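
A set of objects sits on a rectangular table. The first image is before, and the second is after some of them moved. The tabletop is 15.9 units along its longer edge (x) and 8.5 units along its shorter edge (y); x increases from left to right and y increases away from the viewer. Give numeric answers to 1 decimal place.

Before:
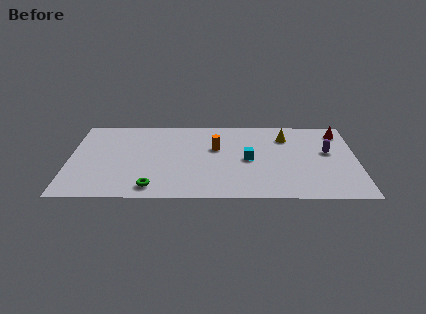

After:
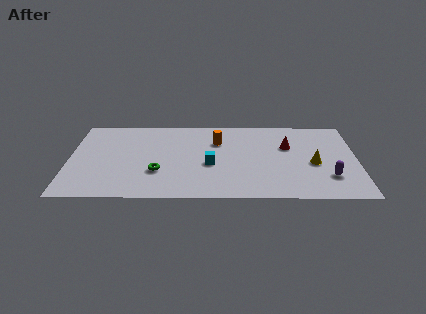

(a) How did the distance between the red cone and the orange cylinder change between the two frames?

-3.2

Before: roughly 7.1 units apart; after: 3.9. That's 3.2 units closer together.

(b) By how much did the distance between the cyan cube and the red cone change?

-1.2

Before: roughly 5.9 units apart; after: 4.7. That's 1.2 units closer together.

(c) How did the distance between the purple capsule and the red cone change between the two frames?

+1.7

The distance was about 2.2 in the first image and 3.9 in the second, so they moved 1.7 units further apart.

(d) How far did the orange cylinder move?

0.7

The orange cylinder was near (8.1, 5.3) before and (8.2, 6.0) after, so it travelled √(0.1² + 0.7²) ≈ 0.7 units.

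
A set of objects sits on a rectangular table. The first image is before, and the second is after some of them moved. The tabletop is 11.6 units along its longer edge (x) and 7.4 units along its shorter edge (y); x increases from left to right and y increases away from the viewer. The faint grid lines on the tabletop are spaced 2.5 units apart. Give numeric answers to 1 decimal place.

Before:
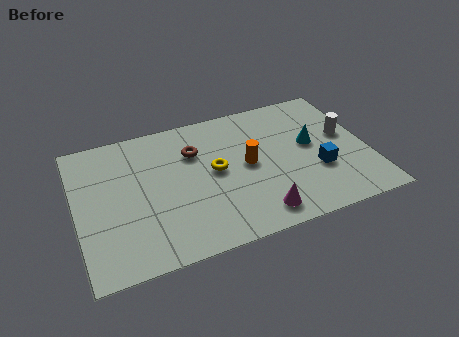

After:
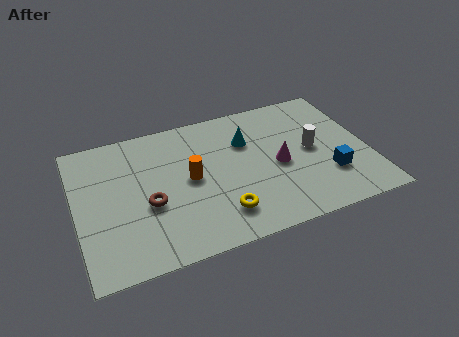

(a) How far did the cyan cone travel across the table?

2.7

The cyan cone moved from about (9.4, 4.1) to (6.9, 5.1), a distance of √(2.5² + 1.0²) ≈ 2.7.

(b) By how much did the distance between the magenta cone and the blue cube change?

-0.8

They were about 3.0 units apart before and 2.2 after — 0.8 units closer together.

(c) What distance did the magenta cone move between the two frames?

2.5

The magenta cone moved from about (6.9, 1.1) to (8.0, 3.4), a distance of √(1.1² + 2.3²) ≈ 2.5.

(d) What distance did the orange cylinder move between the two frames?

2.3

From (6.8, 3.8) to (4.5, 3.8), the orange cylinder covered √(2.3² + 0.0²) ≈ 2.3 units.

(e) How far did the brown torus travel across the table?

3.0

The brown torus moved from about (4.8, 5.2) to (2.8, 3.0), a distance of √(2.0² + 2.2²) ≈ 3.0.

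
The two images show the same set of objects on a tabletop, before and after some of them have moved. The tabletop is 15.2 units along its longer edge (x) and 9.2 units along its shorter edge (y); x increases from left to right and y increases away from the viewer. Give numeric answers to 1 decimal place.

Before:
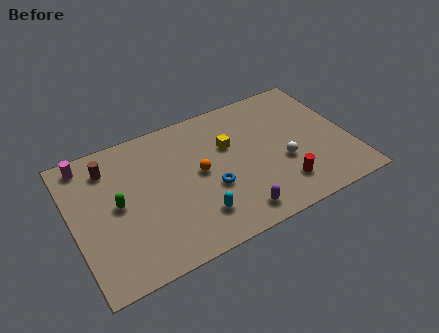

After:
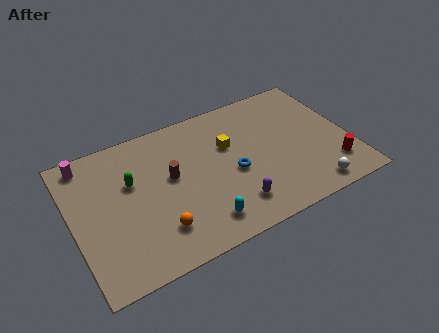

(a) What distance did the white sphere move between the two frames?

2.7

The white sphere was near (11.4, 3.5) before and (12.6, 1.1) after, so it travelled √(1.2² + 2.4²) ≈ 2.7 units.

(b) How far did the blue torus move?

1.4

The blue torus was near (7.4, 3.5) before and (8.7, 4.0) after, so it travelled √(1.3² + 0.5²) ≈ 1.4 units.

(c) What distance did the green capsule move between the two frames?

1.4

The green capsule moved from about (2.4, 4.7) to (3.3, 5.8), a distance of √(0.9² + 1.1²) ≈ 1.4.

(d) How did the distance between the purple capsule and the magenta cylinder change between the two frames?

-0.4

They were about 10.0 units apart before and 9.6 after — 0.4 units closer together.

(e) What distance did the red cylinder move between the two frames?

2.9

The red cylinder moved from about (11.1, 2.0) to (14.0, 2.1), a distance of √(2.9² + 0.1²) ≈ 2.9.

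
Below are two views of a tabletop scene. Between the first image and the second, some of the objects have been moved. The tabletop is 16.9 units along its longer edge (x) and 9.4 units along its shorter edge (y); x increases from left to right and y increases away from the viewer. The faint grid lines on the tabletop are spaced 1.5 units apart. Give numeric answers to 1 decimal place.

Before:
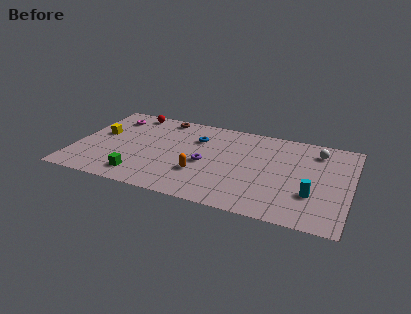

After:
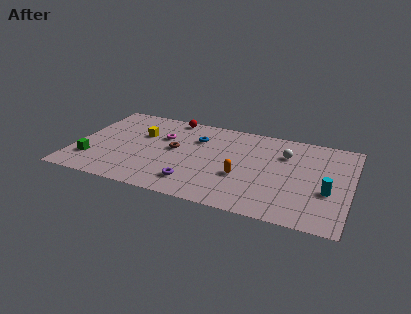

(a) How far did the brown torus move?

3.5

The brown torus was near (5.0, 8.4) before and (6.1, 5.1) after, so it travelled √(1.1² + 3.3²) ≈ 3.5 units.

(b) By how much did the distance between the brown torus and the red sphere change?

+1.6

They were about 2.0 units apart before and 3.6 after — 1.6 units further apart.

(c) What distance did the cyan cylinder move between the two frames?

1.1

The cyan cylinder moved from about (14.7, 3.0) to (15.6, 3.6), a distance of √(0.9² + 0.6²) ≈ 1.1.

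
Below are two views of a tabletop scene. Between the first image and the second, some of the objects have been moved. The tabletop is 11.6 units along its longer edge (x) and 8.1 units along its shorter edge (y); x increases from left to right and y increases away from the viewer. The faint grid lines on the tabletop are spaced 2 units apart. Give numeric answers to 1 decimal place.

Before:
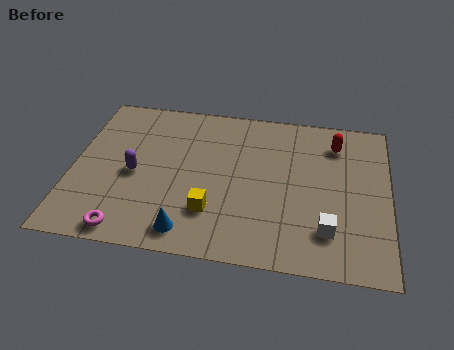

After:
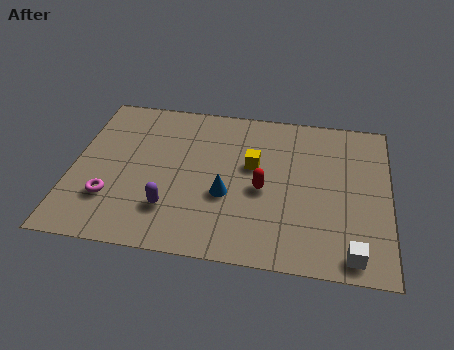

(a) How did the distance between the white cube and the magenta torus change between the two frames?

+1.6

The distance was about 7.3 in the first image and 8.9 in the second, so they moved 1.6 units further apart.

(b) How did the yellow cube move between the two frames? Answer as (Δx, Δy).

(1.4, 2.6)

From the two frames, the yellow cube sits at roughly (5.2, 2.2) before and (6.6, 4.8) after.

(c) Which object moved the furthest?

the red capsule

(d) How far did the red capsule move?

3.8

The red capsule moved from about (9.6, 6.4) to (7.0, 3.6), a distance of √(2.6² + 2.8²) ≈ 3.8.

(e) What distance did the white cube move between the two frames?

1.3

From (9.4, 1.9) to (10.3, 0.9), the white cube covered √(0.9² + 1.0²) ≈ 1.3 units.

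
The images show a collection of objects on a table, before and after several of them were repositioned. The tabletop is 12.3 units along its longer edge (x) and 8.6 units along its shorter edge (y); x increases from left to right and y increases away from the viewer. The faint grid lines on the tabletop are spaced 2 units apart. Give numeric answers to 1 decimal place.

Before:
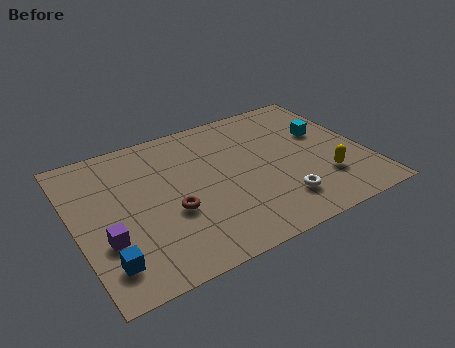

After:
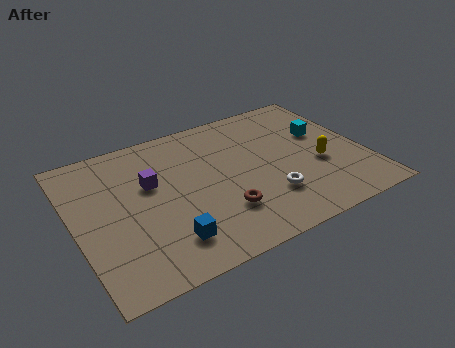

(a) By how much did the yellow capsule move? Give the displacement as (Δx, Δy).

(0.0, 1.0)

The yellow capsule was at about (10.3, 2.4) and moved to about (10.3, 3.4).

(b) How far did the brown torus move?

2.2

From (3.9, 3.3) to (5.9, 2.4), the brown torus covered √(2.0² + 0.9²) ≈ 2.2 units.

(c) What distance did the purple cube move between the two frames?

3.3

The purple cube moved from about (1.1, 2.9) to (3.3, 5.3), a distance of √(2.2² + 2.4²) ≈ 3.3.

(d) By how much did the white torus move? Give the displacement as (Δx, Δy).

(-0.4, 0.5)

The white torus was at about (8.3, 1.9) and moved to about (7.9, 2.4).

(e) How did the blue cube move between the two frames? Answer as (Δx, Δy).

(2.5, 0.1)

From the two frames, the blue cube sits at roughly (1.0, 1.7) before and (3.5, 1.8) after.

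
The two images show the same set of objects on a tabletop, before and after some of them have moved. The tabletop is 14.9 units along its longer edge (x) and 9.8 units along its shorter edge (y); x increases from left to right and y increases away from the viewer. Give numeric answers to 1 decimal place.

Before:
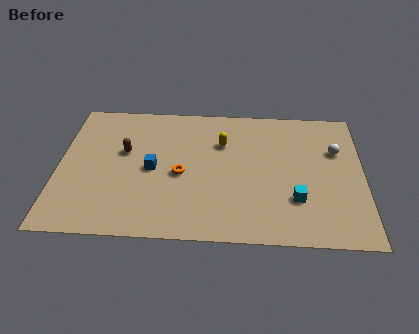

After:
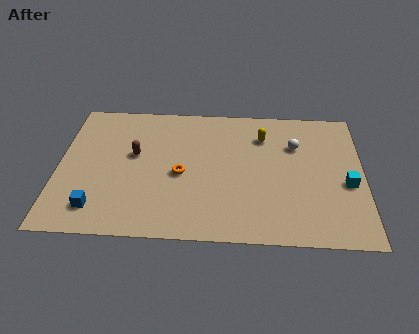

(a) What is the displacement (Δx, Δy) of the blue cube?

(-2.6, -2.9)

The blue cube was at about (4.6, 4.7) and moved to about (2.0, 1.8).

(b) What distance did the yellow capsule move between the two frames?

2.1

From (8.0, 6.8) to (10.0, 7.4), the yellow capsule covered √(2.0² + 0.6²) ≈ 2.1 units.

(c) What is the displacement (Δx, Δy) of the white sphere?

(-2.0, 0.3)

The white sphere was at about (13.6, 6.5) and moved to about (11.6, 6.8).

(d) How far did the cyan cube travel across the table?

2.8

The cyan cube moved from about (11.6, 2.9) to (14.1, 4.1), a distance of √(2.5² + 1.2²) ≈ 2.8.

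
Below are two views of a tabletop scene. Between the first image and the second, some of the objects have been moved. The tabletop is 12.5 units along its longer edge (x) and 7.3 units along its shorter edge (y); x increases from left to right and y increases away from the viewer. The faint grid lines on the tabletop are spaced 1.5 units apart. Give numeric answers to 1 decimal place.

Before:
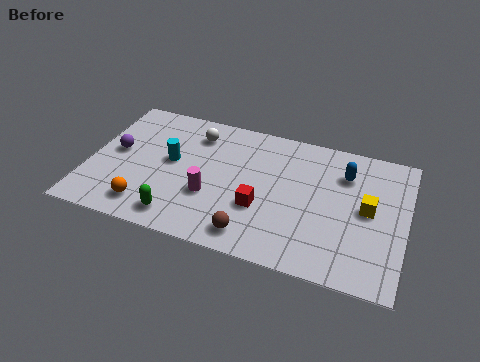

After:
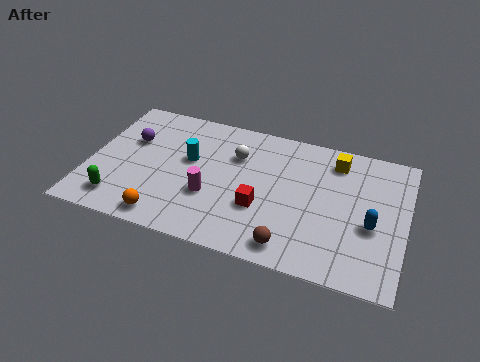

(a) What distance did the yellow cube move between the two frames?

2.6

The yellow cube was near (11.0, 3.8) before and (9.6, 6.0) after, so it travelled √(1.4² + 2.2²) ≈ 2.6 units.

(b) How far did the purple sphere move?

0.9

From (1.0, 3.9) to (1.5, 4.7), the purple sphere covered √(0.5² + 0.8²) ≈ 0.9 units.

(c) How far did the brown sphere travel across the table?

1.5

From (6.7, 1.1) to (8.2, 1.0), the brown sphere covered √(1.5² + 0.1²) ≈ 1.5 units.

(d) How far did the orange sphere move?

0.9

The orange sphere was near (2.5, 1.3) before and (3.3, 0.9) after, so it travelled √(0.8² + 0.4²) ≈ 0.9 units.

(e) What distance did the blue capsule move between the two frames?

2.7

From (10.0, 5.4) to (11.2, 3.0), the blue capsule covered √(1.2² + 2.4²) ≈ 2.7 units.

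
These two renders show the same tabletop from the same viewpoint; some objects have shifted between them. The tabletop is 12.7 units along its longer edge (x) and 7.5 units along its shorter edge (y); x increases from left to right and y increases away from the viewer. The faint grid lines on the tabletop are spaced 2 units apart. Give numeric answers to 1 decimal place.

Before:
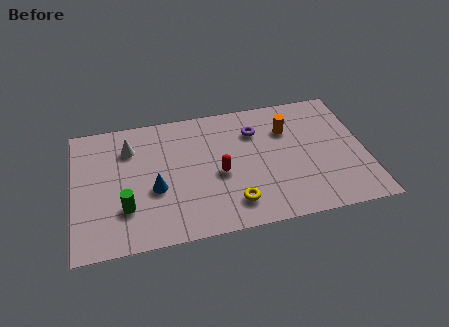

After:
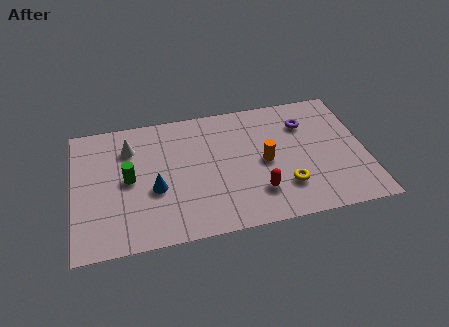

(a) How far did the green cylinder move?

1.6

From (2.2, 2.2) to (2.4, 3.8), the green cylinder covered √(0.2² + 1.6²) ≈ 1.6 units.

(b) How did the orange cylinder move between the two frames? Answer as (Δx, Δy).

(-1.1, -1.7)

The orange cylinder started near (9.4, 5.3) and ended near (8.3, 3.6).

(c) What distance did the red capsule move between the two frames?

2.1

The red capsule moved from about (6.3, 3.3) to (7.9, 1.9), a distance of √(1.6² + 1.4²) ≈ 2.1.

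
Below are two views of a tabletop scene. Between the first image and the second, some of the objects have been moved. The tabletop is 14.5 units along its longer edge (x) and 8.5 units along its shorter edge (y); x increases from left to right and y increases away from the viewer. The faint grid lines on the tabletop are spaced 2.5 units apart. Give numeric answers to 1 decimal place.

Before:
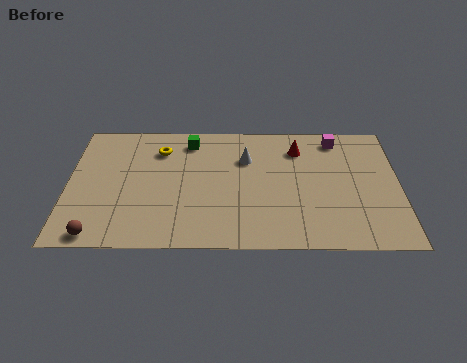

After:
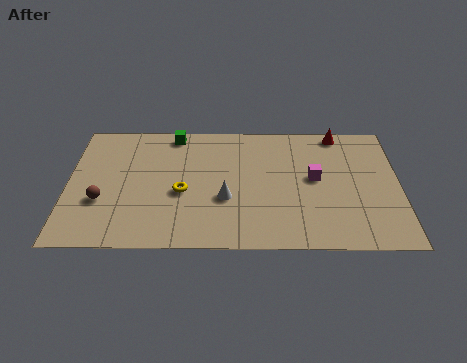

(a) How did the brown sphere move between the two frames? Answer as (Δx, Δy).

(0.1, 2.2)

The brown sphere was at about (1.4, 0.8) and moved to about (1.5, 3.0).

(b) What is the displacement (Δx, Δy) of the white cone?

(-0.9, -2.7)

From the two frames, the white cone sits at roughly (7.8, 5.9) before and (6.9, 3.2) after.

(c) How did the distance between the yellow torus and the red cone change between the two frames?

+1.9

The distance was about 6.1 in the first image and 8.0 in the second, so they moved 1.9 units further apart.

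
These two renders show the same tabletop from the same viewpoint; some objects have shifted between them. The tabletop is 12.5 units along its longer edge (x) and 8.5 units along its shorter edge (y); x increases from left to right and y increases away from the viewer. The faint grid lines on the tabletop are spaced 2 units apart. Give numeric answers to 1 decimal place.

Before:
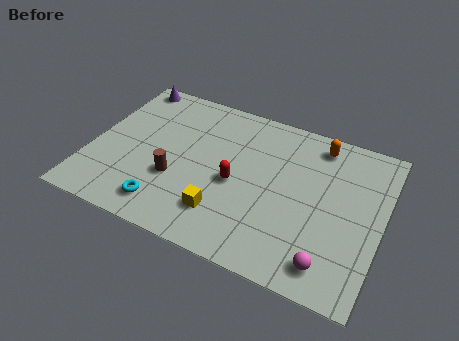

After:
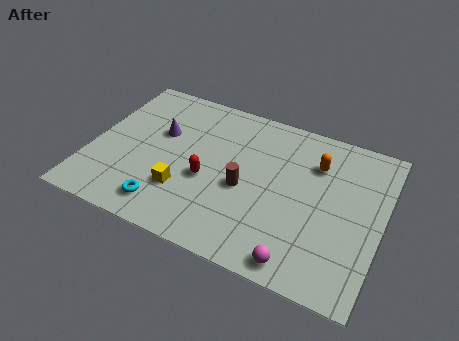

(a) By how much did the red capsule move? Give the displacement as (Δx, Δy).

(-1.2, -0.3)

From the two frames, the red capsule sits at roughly (6.3, 3.8) before and (5.1, 3.5) after.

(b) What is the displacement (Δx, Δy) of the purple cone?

(1.8, -2.4)

The purple cone started near (1.0, 7.7) and ended near (2.8, 5.3).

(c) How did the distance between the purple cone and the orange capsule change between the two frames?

-1.7

Before: roughly 8.5 units apart; after: 6.8. That's 1.7 units closer together.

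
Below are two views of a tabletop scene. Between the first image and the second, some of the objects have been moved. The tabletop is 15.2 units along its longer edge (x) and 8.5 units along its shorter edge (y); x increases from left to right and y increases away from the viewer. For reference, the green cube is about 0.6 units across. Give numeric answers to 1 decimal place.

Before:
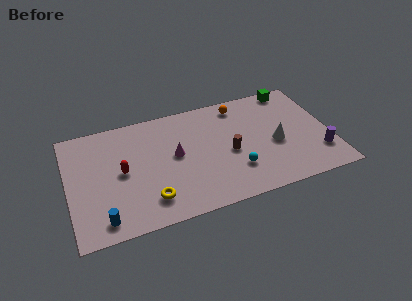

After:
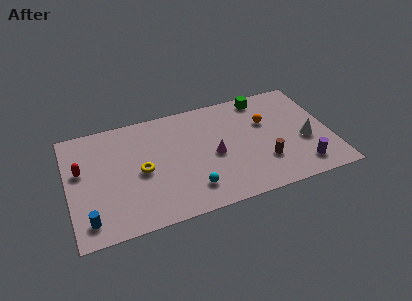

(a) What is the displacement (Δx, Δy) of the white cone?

(1.7, -0.3)

The white cone started near (12.0, 3.7) and ended near (13.7, 3.4).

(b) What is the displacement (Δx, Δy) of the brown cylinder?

(1.9, -1.3)

The brown cylinder started near (9.3, 3.8) and ended near (11.2, 2.5).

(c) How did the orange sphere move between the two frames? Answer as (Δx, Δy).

(1.4, -1.8)

From the two frames, the orange sphere sits at roughly (10.2, 7.3) before and (11.6, 5.5) after.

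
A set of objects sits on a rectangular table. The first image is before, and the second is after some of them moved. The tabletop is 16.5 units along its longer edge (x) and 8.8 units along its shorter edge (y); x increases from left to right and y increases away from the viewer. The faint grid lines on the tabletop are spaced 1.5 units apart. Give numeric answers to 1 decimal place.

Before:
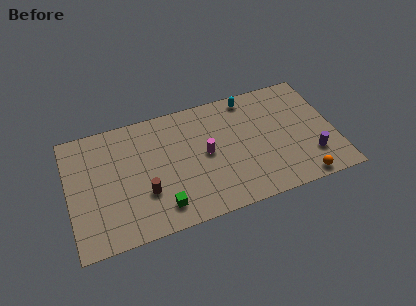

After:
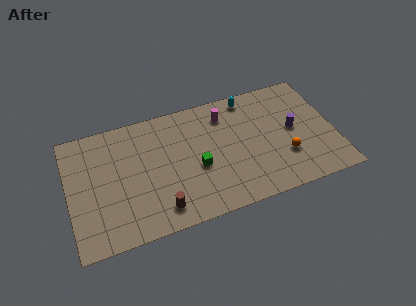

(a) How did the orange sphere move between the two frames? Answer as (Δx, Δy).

(-0.8, 2.0)

The orange sphere was at about (14.1, 0.8) and moved to about (13.3, 2.8).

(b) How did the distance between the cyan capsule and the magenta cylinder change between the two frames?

-2.7

They were about 4.5 units apart before and 1.8 after — 2.7 units closer together.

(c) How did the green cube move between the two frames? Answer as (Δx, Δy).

(2.4, 2.1)

The green cube was at about (5.5, 1.6) and moved to about (7.9, 3.7).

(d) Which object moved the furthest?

the green cube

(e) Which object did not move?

the cyan capsule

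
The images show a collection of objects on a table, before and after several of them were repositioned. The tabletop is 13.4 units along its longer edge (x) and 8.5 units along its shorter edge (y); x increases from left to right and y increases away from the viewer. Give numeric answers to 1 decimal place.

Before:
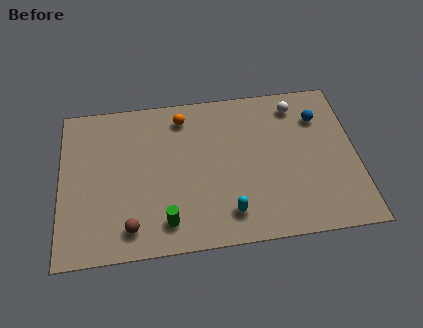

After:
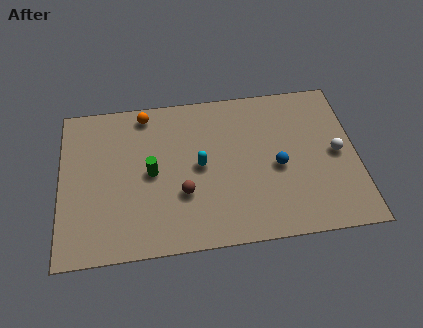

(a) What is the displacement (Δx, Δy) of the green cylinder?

(-0.6, 2.7)

From the two frames, the green cylinder sits at roughly (4.7, 1.5) before and (4.1, 4.2) after.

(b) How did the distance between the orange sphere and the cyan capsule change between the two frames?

-1.8

The distance was about 5.8 in the first image and 4.0 in the second, so they moved 1.8 units closer together.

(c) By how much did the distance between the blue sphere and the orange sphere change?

+0.7

The distance was about 6.3 in the first image and 7.0 in the second, so they moved 0.7 units further apart.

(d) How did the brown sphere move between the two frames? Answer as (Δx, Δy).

(2.4, 1.5)

From the two frames, the brown sphere sits at roughly (3.1, 1.4) before and (5.5, 2.9) after.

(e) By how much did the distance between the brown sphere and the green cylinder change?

+0.3

Before: roughly 1.6 units apart; after: 1.9. That's 0.3 units further apart.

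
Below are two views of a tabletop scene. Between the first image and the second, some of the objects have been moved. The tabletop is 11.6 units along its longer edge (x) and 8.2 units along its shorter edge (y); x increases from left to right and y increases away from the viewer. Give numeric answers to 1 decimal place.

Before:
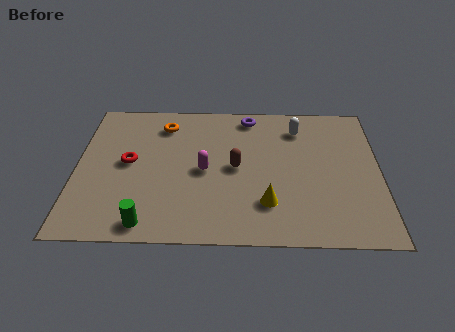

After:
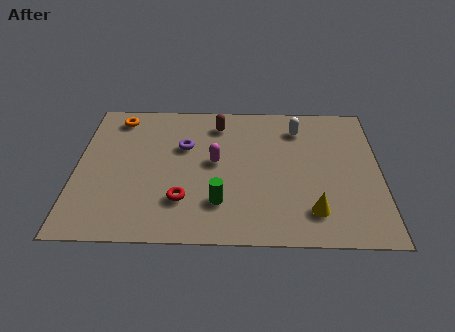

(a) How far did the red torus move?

3.0

The red torus moved from about (2.0, 4.3) to (4.1, 2.2), a distance of √(2.1² + 2.1²) ≈ 3.0.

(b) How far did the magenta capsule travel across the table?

0.6

From (4.9, 3.9) to (5.3, 4.4), the magenta capsule covered √(0.4² + 0.5²) ≈ 0.6 units.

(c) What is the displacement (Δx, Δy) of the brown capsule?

(-0.7, 2.6)

The brown capsule was at about (6.1, 4.1) and moved to about (5.4, 6.7).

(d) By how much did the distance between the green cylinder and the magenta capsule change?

-1.4

The distance was about 3.7 in the first image and 2.3 in the second, so they moved 1.4 units closer together.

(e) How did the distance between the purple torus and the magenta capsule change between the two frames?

-2.2

Before: roughly 3.7 units apart; after: 1.5. That's 2.2 units closer together.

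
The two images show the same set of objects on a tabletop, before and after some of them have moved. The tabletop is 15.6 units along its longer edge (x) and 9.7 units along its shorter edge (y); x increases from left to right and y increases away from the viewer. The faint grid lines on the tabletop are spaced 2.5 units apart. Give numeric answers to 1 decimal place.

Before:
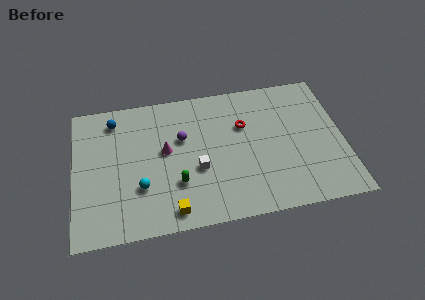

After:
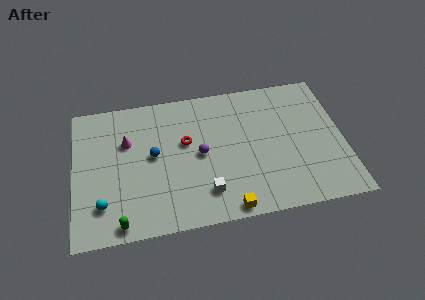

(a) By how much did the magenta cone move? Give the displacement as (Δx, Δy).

(-2.2, 1.0)

The magenta cone started near (5.3, 5.4) and ended near (3.1, 6.4).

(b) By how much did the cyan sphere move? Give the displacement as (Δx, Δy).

(-2.2, -0.8)

The cyan sphere was at about (3.8, 3.1) and moved to about (1.6, 2.3).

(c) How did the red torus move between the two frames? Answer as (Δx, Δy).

(-3.4, -0.6)

From the two frames, the red torus sits at roughly (9.9, 6.4) before and (6.5, 5.8) after.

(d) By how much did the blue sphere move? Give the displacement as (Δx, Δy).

(2.2, -2.9)

From the two frames, the blue sphere sits at roughly (2.4, 8.1) before and (4.6, 5.2) after.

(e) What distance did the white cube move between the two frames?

1.7

From (7.1, 3.8) to (7.5, 2.1), the white cube covered √(0.4² + 1.7²) ≈ 1.7 units.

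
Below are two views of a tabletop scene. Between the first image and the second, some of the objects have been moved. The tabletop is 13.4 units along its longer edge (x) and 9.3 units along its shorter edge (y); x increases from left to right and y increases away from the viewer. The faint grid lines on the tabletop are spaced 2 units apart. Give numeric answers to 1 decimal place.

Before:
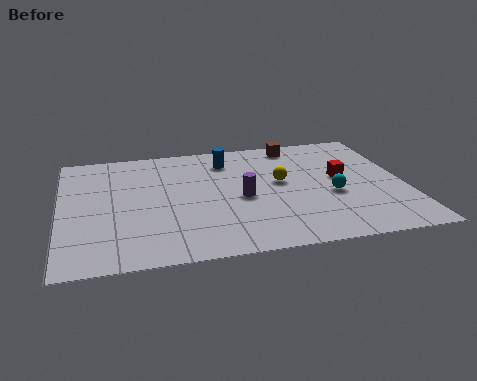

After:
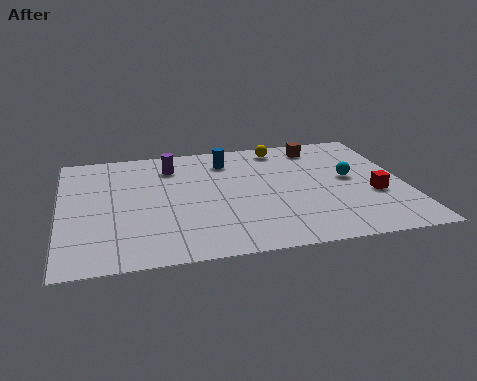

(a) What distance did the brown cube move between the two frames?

0.9

The brown cube was near (9.4, 8.2) before and (10.3, 7.9) after, so it travelled √(0.9² + 0.3²) ≈ 0.9 units.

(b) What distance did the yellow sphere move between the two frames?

2.9

The yellow sphere was near (8.6, 5.2) before and (8.8, 8.1) after, so it travelled √(0.2² + 2.9²) ≈ 2.9 units.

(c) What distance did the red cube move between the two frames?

1.9

From (11.0, 5.1) to (12.1, 3.5), the red cube covered √(1.1² + 1.6²) ≈ 1.9 units.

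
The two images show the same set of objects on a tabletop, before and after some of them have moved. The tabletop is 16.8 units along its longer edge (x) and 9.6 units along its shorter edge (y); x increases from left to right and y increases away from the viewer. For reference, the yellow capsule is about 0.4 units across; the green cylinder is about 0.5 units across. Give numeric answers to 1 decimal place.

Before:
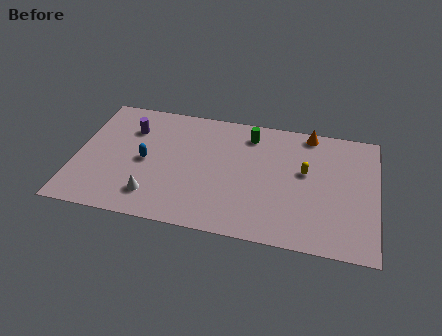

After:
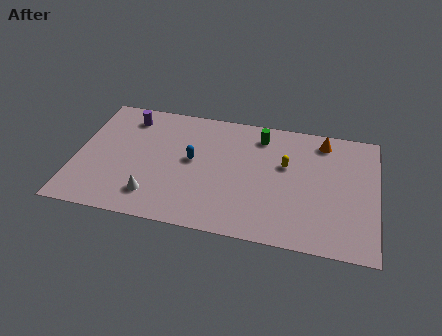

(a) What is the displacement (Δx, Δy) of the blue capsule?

(2.6, 0.6)

From the two frames, the blue capsule sits at roughly (3.9, 4.6) before and (6.5, 5.2) after.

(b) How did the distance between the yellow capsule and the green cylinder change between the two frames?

-1.4

Before: roughly 3.9 units apart; after: 2.5. That's 1.4 units closer together.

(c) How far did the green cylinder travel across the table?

0.6

The green cylinder moved from about (9.6, 7.9) to (10.2, 7.9), a distance of √(0.6² + 0.0²) ≈ 0.6.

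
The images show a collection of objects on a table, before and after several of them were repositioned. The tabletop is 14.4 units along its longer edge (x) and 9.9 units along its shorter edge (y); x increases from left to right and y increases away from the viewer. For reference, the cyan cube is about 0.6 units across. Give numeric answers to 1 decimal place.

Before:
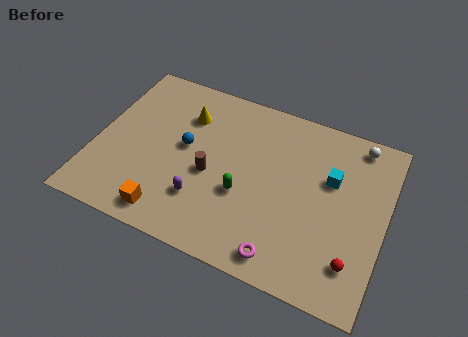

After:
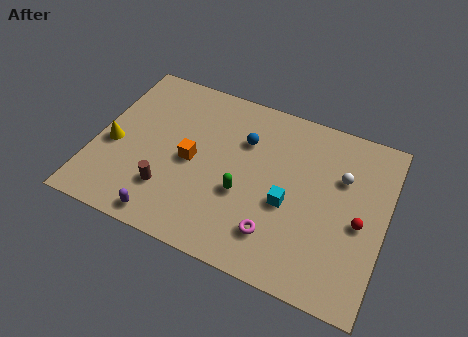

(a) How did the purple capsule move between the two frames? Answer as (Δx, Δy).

(-1.6, -1.7)

From the two frames, the purple capsule sits at roughly (5.6, 2.7) before and (4.0, 1.0) after.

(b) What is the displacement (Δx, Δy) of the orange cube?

(0.7, 3.4)

The orange cube started near (4.1, 1.3) and ended near (4.8, 4.7).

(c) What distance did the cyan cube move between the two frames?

2.9

The cyan cube was near (11.6, 6.3) before and (9.7, 4.1) after, so it travelled √(1.9² + 2.2²) ≈ 2.9 units.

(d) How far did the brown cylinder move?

2.5

The brown cylinder was near (5.8, 4.3) before and (3.9, 2.6) after, so it travelled √(1.9² + 1.7²) ≈ 2.5 units.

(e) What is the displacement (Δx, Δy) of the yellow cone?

(-3.3, -3.1)

From the two frames, the yellow cone sits at roughly (4.2, 7.3) before and (0.9, 4.2) after.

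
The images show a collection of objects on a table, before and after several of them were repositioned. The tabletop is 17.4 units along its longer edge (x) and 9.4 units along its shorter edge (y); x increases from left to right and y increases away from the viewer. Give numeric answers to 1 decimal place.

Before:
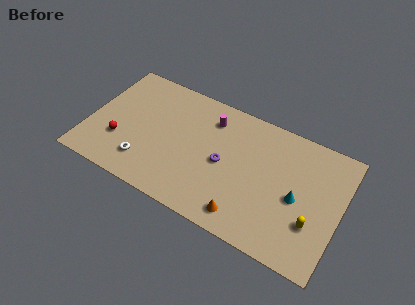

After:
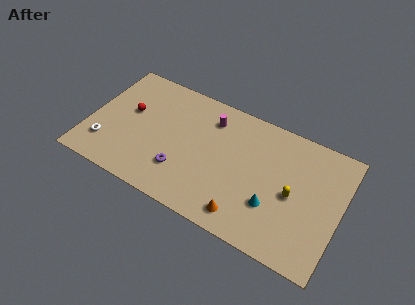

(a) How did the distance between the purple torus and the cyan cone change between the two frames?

+1.2

Before: roughly 5.1 units apart; after: 6.3. That's 1.2 units further apart.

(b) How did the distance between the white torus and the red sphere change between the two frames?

+1.3

The distance was about 2.1 in the first image and 3.4 in the second, so they moved 1.3 units further apart.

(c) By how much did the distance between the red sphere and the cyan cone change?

-1.6

They were about 12.3 units apart before and 10.7 after — 1.6 units closer together.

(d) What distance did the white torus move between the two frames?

2.8

The white torus was near (4.2, 2.1) before and (1.4, 2.3) after, so it travelled √(2.8² + 0.2²) ≈ 2.8 units.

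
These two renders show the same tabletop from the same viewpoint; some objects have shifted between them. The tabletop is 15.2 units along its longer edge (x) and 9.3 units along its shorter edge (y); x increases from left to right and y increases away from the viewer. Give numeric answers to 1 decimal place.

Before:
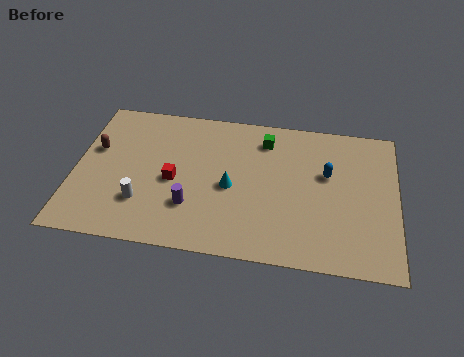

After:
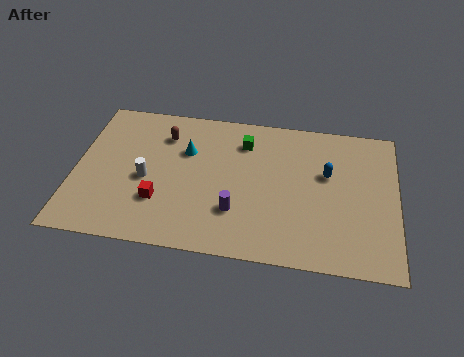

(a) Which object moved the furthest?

the brown capsule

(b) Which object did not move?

the blue capsule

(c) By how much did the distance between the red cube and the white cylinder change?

-0.6

Before: roughly 2.1 units apart; after: 1.5. That's 0.6 units closer together.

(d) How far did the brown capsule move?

3.5

The brown capsule was near (0.9, 5.7) before and (4.1, 7.1) after, so it travelled √(3.2² + 1.4²) ≈ 3.5 units.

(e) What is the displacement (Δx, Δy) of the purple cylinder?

(2.1, 0.0)

The purple cylinder was at about (5.6, 2.7) and moved to about (7.7, 2.7).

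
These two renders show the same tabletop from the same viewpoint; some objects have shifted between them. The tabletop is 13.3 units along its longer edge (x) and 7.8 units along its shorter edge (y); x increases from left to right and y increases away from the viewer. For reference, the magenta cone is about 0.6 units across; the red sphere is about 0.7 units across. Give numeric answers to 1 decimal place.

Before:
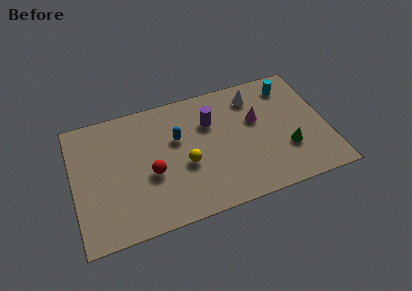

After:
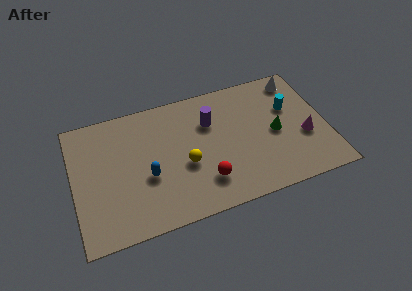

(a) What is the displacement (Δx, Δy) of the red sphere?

(2.7, -1.3)

The red sphere was at about (4.0, 3.2) and moved to about (6.7, 1.9).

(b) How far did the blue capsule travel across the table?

2.5

The blue capsule moved from about (5.5, 4.9) to (3.8, 3.1), a distance of √(1.7² + 1.8²) ≈ 2.5.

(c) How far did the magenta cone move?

3.0

From (9.7, 4.8) to (12.1, 3.0), the magenta cone covered √(2.4² + 1.8²) ≈ 3.0 units.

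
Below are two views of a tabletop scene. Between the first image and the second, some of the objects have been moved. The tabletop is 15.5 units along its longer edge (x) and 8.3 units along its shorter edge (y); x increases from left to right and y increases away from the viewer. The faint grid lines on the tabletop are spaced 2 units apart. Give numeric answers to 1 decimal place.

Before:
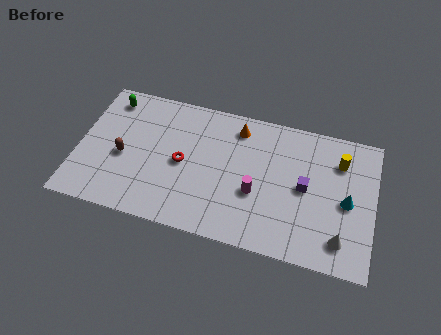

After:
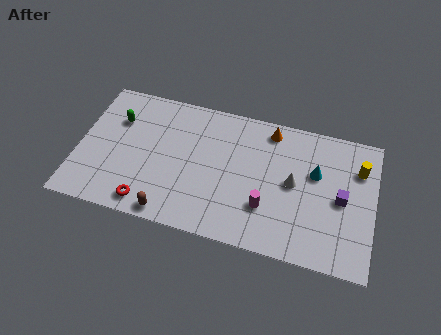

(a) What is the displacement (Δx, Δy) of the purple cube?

(1.9, -0.2)

The purple cube was at about (11.9, 4.2) and moved to about (13.8, 4.0).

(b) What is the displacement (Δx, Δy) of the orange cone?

(1.7, 0.3)

The orange cone started near (8.2, 6.9) and ended near (9.9, 7.2).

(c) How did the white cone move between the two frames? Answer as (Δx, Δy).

(-2.6, 2.7)

From the two frames, the white cone sits at roughly (13.9, 1.6) before and (11.3, 4.3) after.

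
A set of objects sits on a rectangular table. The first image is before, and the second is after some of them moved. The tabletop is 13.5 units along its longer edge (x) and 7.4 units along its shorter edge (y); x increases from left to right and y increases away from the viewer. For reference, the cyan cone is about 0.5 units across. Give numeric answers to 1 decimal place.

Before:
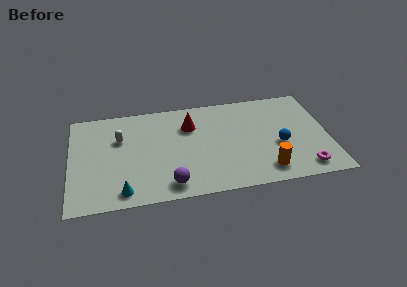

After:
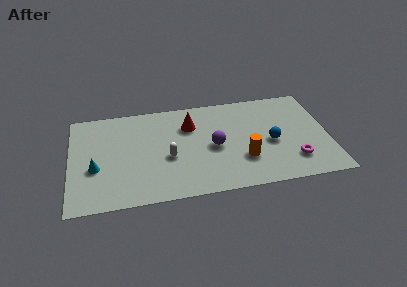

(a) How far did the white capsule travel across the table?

3.1

From (2.6, 4.9) to (5.1, 3.1), the white capsule covered √(2.5² + 1.8²) ≈ 3.1 units.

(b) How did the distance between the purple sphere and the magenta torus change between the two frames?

-2.6

The distance was about 7.0 in the first image and 4.4 in the second, so they moved 2.6 units closer together.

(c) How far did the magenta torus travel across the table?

0.9

From (12.1, 1.1) to (11.6, 1.8), the magenta torus covered √(0.5² + 0.7²) ≈ 0.9 units.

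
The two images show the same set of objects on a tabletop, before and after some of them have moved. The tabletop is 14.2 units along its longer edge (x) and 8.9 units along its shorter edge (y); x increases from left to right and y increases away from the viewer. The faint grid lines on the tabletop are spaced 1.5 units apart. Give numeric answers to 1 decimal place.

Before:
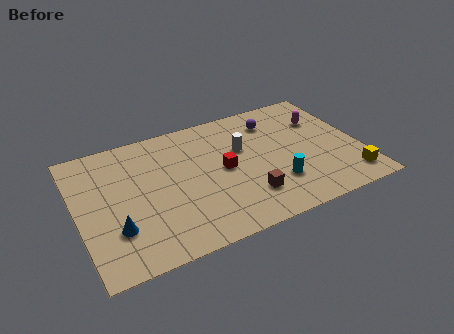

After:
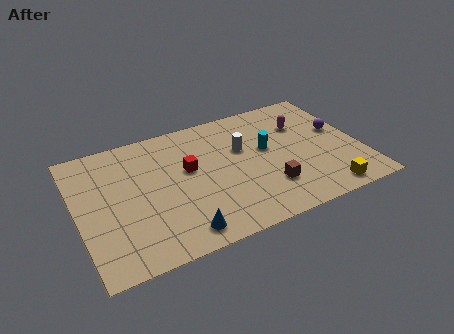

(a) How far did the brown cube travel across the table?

1.1

The brown cube moved from about (8.2, 2.2) to (9.3, 2.4), a distance of √(1.1² + 0.2²) ≈ 1.1.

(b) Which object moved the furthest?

the purple sphere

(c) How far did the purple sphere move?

3.6

The purple sphere was near (10.2, 7.0) before and (13.3, 5.1) after, so it travelled √(3.1² + 1.9²) ≈ 3.6 units.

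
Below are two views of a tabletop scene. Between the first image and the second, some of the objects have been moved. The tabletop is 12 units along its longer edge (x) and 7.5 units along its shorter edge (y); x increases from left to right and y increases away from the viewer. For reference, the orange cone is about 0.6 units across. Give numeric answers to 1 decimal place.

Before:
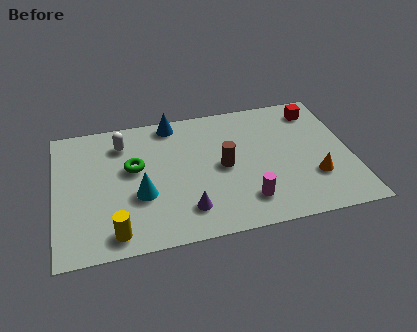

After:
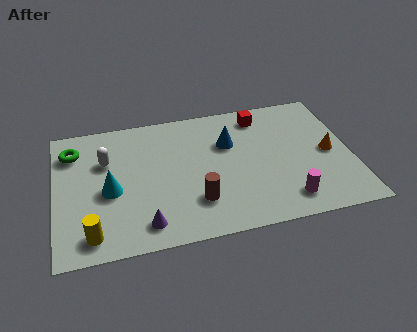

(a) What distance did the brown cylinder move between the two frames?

2.1

The brown cylinder moved from about (6.8, 3.7) to (5.6, 2.0), a distance of √(1.2² + 1.7²) ≈ 2.1.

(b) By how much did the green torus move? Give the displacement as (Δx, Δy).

(-2.4, 1.4)

The green torus started near (3.2, 4.4) and ended near (0.8, 5.8).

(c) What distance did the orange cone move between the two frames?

1.5

The orange cone moved from about (10.4, 2.3) to (11.1, 3.6), a distance of √(0.7² + 1.3²) ≈ 1.5.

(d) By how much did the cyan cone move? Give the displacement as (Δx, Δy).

(-1.2, 0.5)

The cyan cone started near (3.4, 2.8) and ended near (2.2, 3.3).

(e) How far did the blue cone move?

2.8

From (4.9, 6.7) to (7.1, 5.0), the blue cone covered √(2.2² + 1.7²) ≈ 2.8 units.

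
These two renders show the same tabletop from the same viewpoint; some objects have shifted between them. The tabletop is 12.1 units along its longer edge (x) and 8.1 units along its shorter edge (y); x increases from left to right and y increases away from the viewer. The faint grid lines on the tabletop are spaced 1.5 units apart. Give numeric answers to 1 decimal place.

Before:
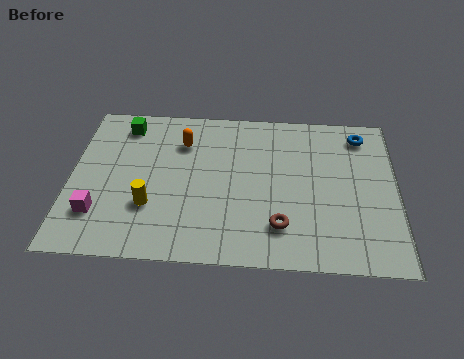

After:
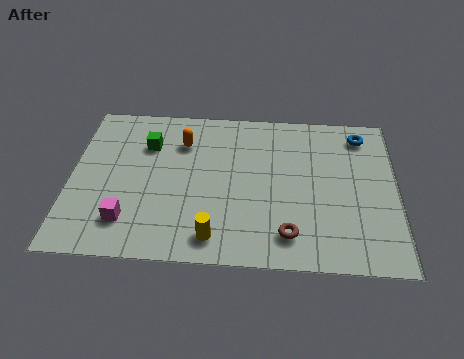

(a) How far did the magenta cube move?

1.1

The magenta cube moved from about (1.1, 2.1) to (2.2, 1.8), a distance of √(1.1² + 0.3²) ≈ 1.1.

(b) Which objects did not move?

the orange capsule and the blue torus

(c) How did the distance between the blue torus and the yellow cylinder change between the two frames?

-1.1

The distance was about 8.9 in the first image and 7.8 in the second, so they moved 1.1 units closer together.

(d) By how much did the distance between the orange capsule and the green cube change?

-1.0

Before: roughly 2.3 units apart; after: 1.3. That's 1.0 units closer together.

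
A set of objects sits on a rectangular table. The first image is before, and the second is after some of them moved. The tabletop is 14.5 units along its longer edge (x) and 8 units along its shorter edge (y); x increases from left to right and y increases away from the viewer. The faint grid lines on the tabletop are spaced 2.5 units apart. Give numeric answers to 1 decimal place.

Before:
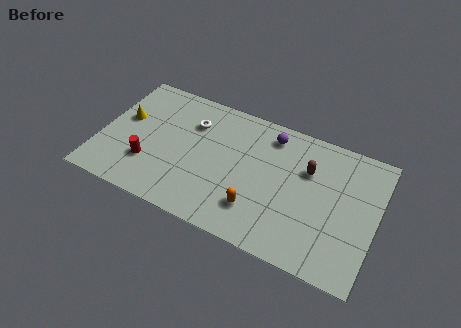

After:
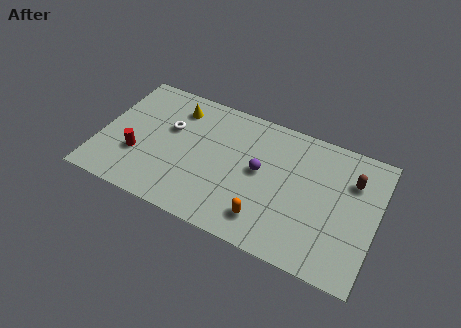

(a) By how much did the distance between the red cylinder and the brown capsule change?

+2.8

The distance was about 8.6 in the first image and 11.4 in the second, so they moved 2.8 units further apart.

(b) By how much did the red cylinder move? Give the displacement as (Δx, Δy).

(-0.6, 0.3)

The red cylinder was at about (2.7, 2.4) and moved to about (2.1, 2.7).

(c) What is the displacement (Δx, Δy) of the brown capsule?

(2.3, 0.3)

The brown capsule was at about (10.8, 5.4) and moved to about (13.1, 5.7).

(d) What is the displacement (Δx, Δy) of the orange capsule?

(0.5, -0.4)

From the two frames, the orange capsule sits at roughly (8.5, 2.0) before and (9.0, 1.6) after.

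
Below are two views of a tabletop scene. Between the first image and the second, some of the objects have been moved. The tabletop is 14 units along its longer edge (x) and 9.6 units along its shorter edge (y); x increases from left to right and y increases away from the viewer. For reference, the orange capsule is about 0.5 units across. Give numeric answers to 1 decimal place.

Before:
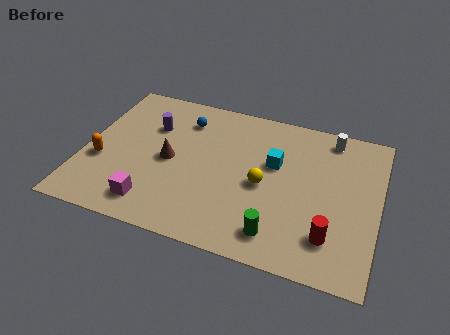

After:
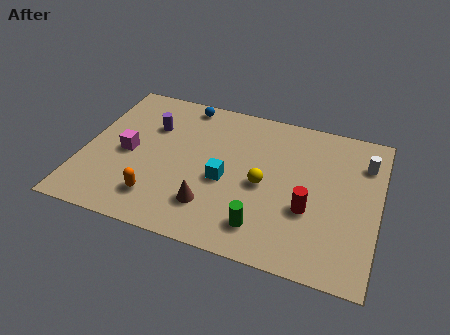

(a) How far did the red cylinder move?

1.7

The red cylinder moved from about (11.9, 2.2) to (10.8, 3.5), a distance of √(1.1² + 1.3²) ≈ 1.7.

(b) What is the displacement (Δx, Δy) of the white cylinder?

(1.7, -1.2)

The white cylinder started near (11.5, 8.4) and ended near (13.2, 7.2).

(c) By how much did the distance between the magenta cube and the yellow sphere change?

+0.8

The distance was about 5.7 in the first image and 6.5 in the second, so they moved 0.8 units further apart.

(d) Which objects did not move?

the yellow sphere and the purple cylinder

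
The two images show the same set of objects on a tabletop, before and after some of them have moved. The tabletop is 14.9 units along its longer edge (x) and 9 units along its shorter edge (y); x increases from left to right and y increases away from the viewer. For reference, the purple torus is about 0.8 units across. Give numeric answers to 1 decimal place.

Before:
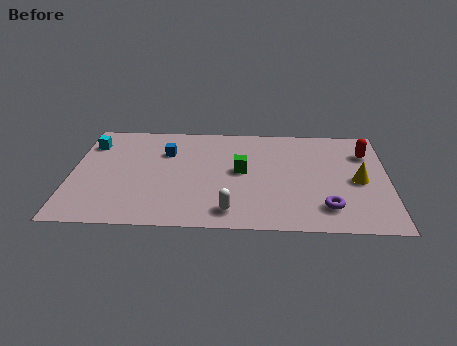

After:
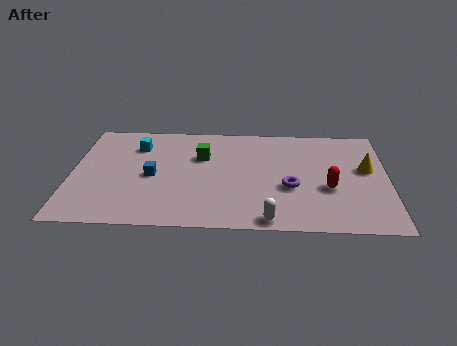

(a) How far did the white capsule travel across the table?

1.9

The white capsule was near (7.5, 1.4) before and (9.3, 0.8) after, so it travelled √(1.8² + 0.6²) ≈ 1.9 units.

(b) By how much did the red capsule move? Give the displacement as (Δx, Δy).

(-1.8, -3.1)

The red capsule was at about (13.9, 6.6) and moved to about (12.1, 3.5).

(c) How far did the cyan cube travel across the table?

2.2

From (0.8, 6.9) to (3.0, 6.8), the cyan cube covered √(2.2² + 0.1²) ≈ 2.2 units.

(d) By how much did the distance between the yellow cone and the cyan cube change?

-2.0

They were about 13.0 units apart before and 11.0 after — 2.0 units closer together.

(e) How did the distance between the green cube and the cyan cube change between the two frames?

-4.3

Before: roughly 7.5 units apart; after: 3.2. That's 4.3 units closer together.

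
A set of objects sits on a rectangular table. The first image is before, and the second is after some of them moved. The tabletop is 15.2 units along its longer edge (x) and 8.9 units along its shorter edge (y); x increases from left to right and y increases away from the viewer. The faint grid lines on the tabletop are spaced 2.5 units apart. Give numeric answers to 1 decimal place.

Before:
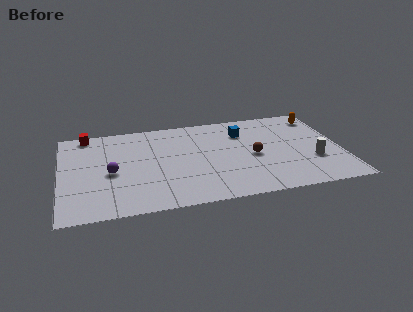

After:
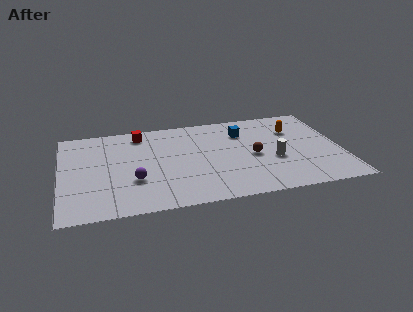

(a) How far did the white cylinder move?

2.2

The white cylinder was near (13.6, 3.0) before and (11.5, 3.5) after, so it travelled √(2.1² + 0.5²) ≈ 2.2 units.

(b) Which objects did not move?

the brown sphere and the blue cube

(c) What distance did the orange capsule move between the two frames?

1.9

The orange capsule was near (14.3, 7.4) before and (12.8, 6.3) after, so it travelled √(1.5² + 1.1²) ≈ 1.9 units.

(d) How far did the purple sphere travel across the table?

1.6

The purple sphere moved from about (2.7, 4.0) to (3.9, 3.0), a distance of √(1.2² + 1.0²) ≈ 1.6.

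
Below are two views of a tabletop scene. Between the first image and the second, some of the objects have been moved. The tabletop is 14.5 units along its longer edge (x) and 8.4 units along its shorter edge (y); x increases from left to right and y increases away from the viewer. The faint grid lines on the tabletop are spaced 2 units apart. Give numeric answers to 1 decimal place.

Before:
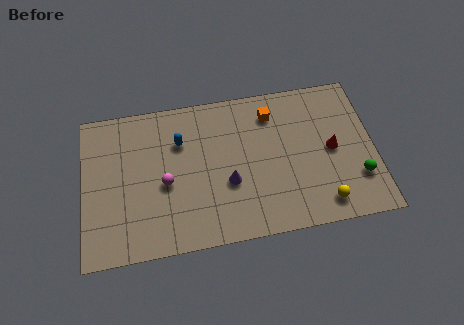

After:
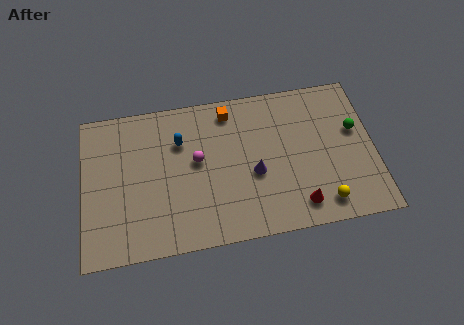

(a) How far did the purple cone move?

1.3

The purple cone moved from about (7.2, 3.2) to (8.5, 3.5), a distance of √(1.3² + 0.3²) ≈ 1.3.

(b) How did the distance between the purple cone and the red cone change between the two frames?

-2.3

Before: roughly 5.3 units apart; after: 3.0. That's 2.3 units closer together.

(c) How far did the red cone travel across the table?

3.3

From (12.4, 4.2) to (10.6, 1.4), the red cone covered √(1.8² + 2.8²) ≈ 3.3 units.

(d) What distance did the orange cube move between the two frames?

2.2

The orange cube was near (9.5, 6.7) before and (7.4, 7.2) after, so it travelled √(2.1² + 0.5²) ≈ 2.2 units.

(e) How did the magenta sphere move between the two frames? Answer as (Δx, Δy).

(1.6, 1.0)

The magenta sphere started near (4.1, 3.7) and ended near (5.7, 4.7).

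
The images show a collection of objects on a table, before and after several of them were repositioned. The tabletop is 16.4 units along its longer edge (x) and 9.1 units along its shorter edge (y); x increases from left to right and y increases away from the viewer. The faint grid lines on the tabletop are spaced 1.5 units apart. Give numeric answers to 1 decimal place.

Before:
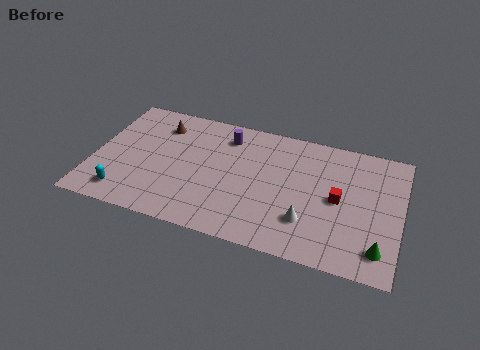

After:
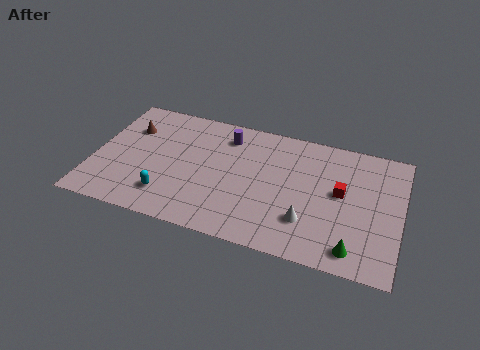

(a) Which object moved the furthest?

the cyan capsule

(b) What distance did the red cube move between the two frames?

0.5

The red cube moved from about (13.1, 4.5) to (13.2, 5.0), a distance of √(0.1² + 0.5²) ≈ 0.5.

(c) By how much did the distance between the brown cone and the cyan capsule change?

-0.7

The distance was about 5.8 in the first image and 5.1 in the second, so they moved 0.7 units closer together.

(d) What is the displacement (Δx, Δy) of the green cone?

(-1.3, -0.4)

The green cone started near (15.4, 1.7) and ended near (14.1, 1.3).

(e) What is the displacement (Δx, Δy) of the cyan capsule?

(2.3, 0.5)

The cyan capsule was at about (1.9, 1.5) and moved to about (4.2, 2.0).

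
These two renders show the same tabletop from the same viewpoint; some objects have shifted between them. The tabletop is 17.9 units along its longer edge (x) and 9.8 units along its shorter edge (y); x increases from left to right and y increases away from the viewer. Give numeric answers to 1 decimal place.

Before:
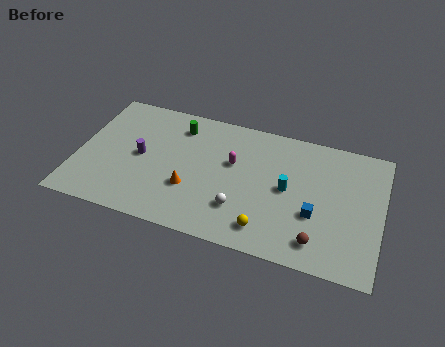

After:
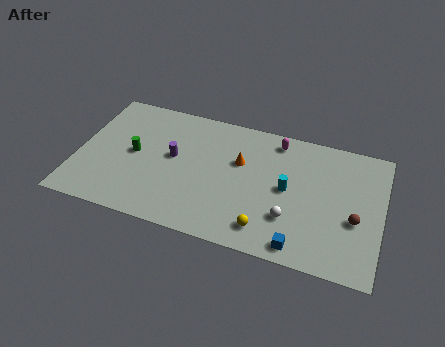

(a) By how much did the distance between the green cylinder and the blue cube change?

+1.4

They were about 9.4 units apart before and 10.8 after — 1.4 units further apart.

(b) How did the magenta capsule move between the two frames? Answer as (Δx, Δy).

(2.4, 2.5)

The magenta capsule was at about (9.1, 6.0) and moved to about (11.5, 8.5).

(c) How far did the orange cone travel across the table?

4.0

The orange cone moved from about (6.8, 3.3) to (9.5, 6.2), a distance of √(2.7² + 2.9²) ≈ 4.0.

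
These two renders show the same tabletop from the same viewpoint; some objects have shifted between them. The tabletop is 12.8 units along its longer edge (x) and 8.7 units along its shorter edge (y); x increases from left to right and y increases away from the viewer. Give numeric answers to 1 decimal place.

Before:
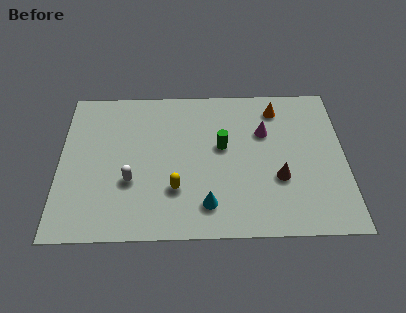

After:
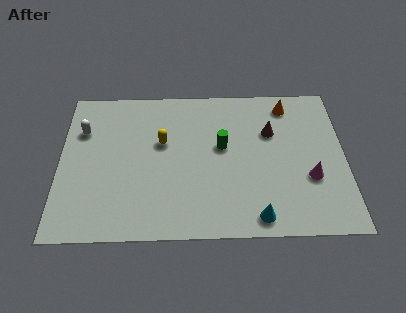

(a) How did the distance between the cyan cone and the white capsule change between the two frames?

+5.6

The distance was about 3.7 in the first image and 9.3 in the second, so they moved 5.6 units further apart.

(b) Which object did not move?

the green cylinder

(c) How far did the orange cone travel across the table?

0.5

From (9.8, 7.2) to (10.3, 7.4), the orange cone covered √(0.5² + 0.2²) ≈ 0.5 units.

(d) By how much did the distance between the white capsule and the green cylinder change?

+1.9

The distance was about 4.5 in the first image and 6.4 in the second, so they moved 1.9 units further apart.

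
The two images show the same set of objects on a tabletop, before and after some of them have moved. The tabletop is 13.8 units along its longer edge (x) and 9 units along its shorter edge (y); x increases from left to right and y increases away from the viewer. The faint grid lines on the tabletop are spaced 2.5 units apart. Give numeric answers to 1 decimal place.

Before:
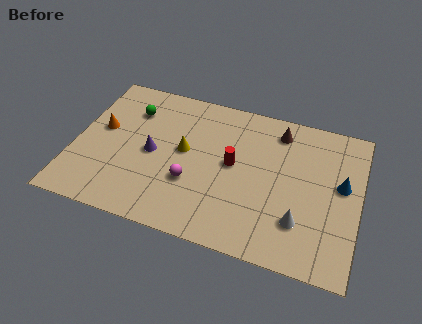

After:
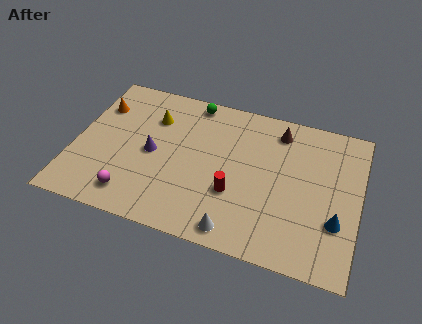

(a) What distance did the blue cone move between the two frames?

2.2

The blue cone was near (12.9, 5.1) before and (12.8, 2.9) after, so it travelled √(0.1² + 2.2²) ≈ 2.2 units.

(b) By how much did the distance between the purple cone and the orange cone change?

+0.9

The distance was about 2.7 in the first image and 3.6 in the second, so they moved 0.9 units further apart.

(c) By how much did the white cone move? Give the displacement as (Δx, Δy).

(-2.9, -1.4)

The white cone started near (11.1, 2.4) and ended near (8.2, 1.0).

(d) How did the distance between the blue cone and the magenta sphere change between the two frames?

+2.4

Before: roughly 7.4 units apart; after: 9.8. That's 2.4 units further apart.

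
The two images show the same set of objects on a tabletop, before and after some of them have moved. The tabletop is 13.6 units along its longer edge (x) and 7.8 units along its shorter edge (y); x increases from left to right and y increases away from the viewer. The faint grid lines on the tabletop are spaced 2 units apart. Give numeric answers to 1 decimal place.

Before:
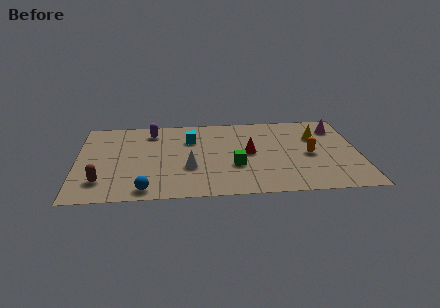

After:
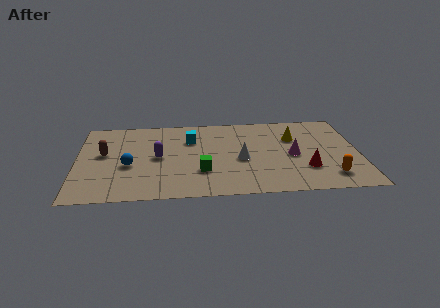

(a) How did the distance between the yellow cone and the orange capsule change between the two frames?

+2.4

The distance was about 1.7 in the first image and 4.1 in the second, so they moved 2.4 units further apart.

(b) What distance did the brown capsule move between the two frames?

2.6

The brown capsule moved from about (1.2, 1.8) to (1.3, 4.4), a distance of √(0.1² + 2.6²) ≈ 2.6.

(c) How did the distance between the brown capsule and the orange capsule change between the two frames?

+1.0

The distance was about 10.2 in the first image and 11.2 in the second, so they moved 1.0 units further apart.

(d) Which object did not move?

the cyan cube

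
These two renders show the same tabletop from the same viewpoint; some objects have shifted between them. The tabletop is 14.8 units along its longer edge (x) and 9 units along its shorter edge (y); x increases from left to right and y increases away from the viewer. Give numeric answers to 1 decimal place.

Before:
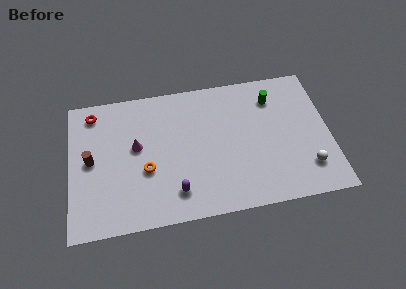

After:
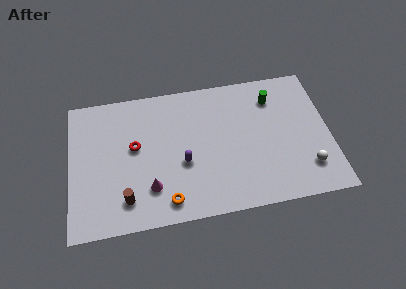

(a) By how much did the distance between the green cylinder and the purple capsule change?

-1.5

Before: roughly 7.8 units apart; after: 6.3. That's 1.5 units closer together.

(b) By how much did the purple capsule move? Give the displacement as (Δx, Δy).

(0.5, 1.8)

From the two frames, the purple capsule sits at roughly (5.9, 1.8) before and (6.4, 3.6) after.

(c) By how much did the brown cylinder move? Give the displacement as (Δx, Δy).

(1.9, -2.8)

From the two frames, the brown cylinder sits at roughly (1.2, 4.6) before and (3.1, 1.8) after.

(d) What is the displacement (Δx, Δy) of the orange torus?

(1.1, -2.2)

The orange torus was at about (4.3, 3.5) and moved to about (5.4, 1.3).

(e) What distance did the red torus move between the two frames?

3.5

From (1.4, 7.7) to (3.7, 5.1), the red torus covered √(2.3² + 2.6²) ≈ 3.5 units.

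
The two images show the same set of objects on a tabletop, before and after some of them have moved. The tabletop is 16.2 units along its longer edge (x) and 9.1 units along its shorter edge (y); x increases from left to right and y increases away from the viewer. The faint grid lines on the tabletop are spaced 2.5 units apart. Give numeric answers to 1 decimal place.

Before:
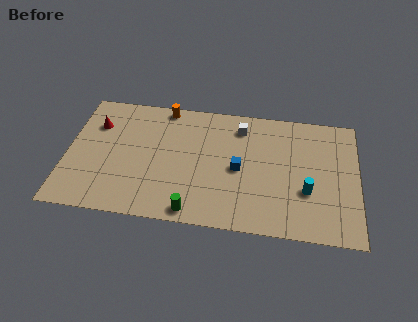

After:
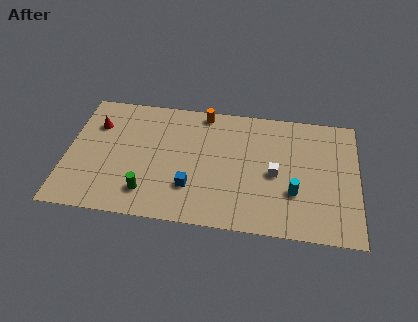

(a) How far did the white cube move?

3.8

The white cube was near (9.6, 7.4) before and (11.6, 4.2) after, so it travelled √(2.0² + 3.2²) ≈ 3.8 units.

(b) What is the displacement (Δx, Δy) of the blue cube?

(-2.6, -1.7)

From the two frames, the blue cube sits at roughly (9.6, 4.3) before and (7.0, 2.6) after.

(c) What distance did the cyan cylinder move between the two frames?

0.7

The cyan cylinder moved from about (13.4, 3.2) to (12.7, 3.0), a distance of √(0.7² + 0.2²) ≈ 0.7.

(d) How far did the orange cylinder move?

2.2

The orange cylinder moved from about (5.3, 8.3) to (7.5, 8.2), a distance of √(2.2² + 0.1²) ≈ 2.2.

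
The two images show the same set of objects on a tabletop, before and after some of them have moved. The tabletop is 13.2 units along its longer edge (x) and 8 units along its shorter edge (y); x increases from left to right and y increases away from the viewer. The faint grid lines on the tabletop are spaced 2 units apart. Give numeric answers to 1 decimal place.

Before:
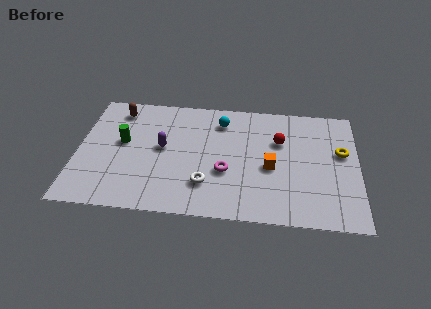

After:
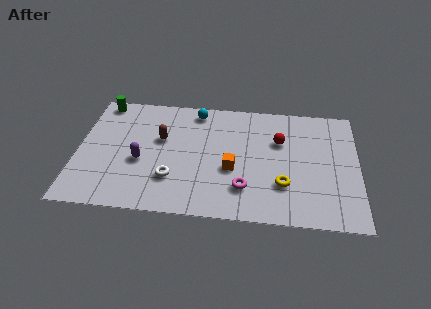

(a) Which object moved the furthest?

the yellow torus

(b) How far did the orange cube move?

1.8

From (9.1, 3.5) to (7.3, 3.2), the orange cube covered √(1.8² + 0.3²) ≈ 1.8 units.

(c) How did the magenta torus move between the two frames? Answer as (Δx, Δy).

(0.9, -1.0)

The magenta torus was at about (7.0, 3.0) and moved to about (7.9, 2.0).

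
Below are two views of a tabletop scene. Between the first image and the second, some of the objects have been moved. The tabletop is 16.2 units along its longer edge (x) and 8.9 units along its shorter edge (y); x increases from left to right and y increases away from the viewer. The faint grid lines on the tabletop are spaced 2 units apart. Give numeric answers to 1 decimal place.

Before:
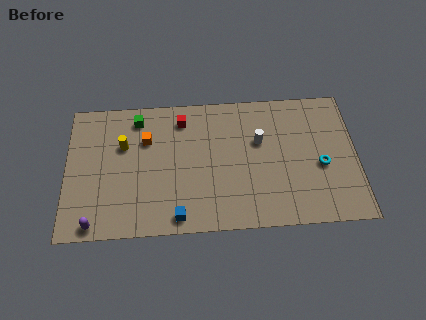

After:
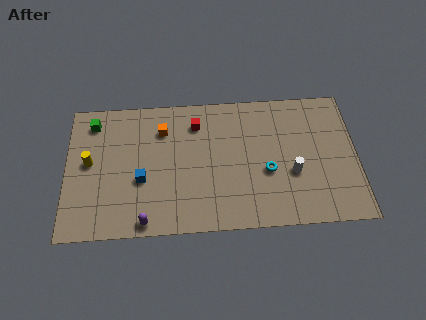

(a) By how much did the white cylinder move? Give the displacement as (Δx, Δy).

(1.8, -2.2)

The white cylinder was at about (10.8, 5.6) and moved to about (12.6, 3.4).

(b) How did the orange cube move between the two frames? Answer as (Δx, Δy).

(0.9, 0.6)

The orange cube was at about (4.5, 6.1) and moved to about (5.4, 6.7).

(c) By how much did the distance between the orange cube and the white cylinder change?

+1.6

Before: roughly 6.3 units apart; after: 7.9. That's 1.6 units further apart.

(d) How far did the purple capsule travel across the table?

2.8

The purple capsule moved from about (1.6, 0.8) to (4.4, 0.8), a distance of √(2.8² + 0.0²) ≈ 2.8.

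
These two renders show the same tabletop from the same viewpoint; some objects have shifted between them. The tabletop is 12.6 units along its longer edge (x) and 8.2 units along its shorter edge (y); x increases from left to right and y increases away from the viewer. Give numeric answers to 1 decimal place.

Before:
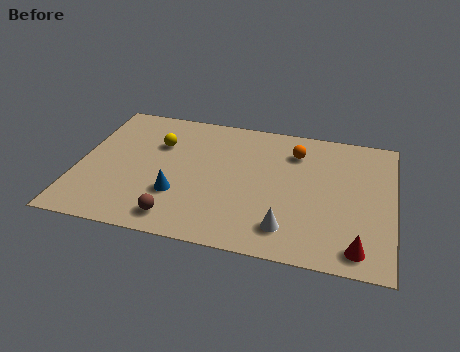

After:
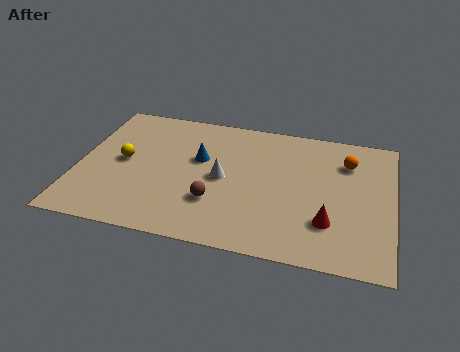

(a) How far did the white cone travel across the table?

3.6

The white cone was near (8.5, 1.6) before and (5.8, 4.0) after, so it travelled √(2.7² + 2.4²) ≈ 3.6 units.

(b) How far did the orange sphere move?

2.1

The orange sphere moved from about (8.6, 6.3) to (10.7, 6.1), a distance of √(2.1² + 0.2²) ≈ 2.1.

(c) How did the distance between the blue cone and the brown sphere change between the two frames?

+1.2

They were about 1.4 units apart before and 2.6 after — 1.2 units further apart.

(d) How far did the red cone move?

1.7

The red cone was near (11.3, 1.1) before and (10.1, 2.3) after, so it travelled √(1.2² + 1.2²) ≈ 1.7 units.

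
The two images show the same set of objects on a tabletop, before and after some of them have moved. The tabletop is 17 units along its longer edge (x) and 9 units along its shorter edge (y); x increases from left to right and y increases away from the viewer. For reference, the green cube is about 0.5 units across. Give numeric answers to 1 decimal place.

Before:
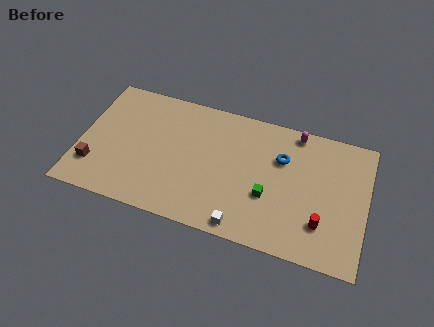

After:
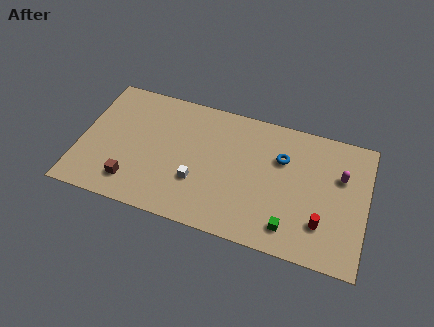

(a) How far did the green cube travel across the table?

2.2

The green cube moved from about (11.3, 3.3) to (12.7, 1.6), a distance of √(1.4² + 1.7²) ≈ 2.2.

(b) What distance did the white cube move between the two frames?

3.6

From (10.0, 0.9) to (7.1, 3.0), the white cube covered √(2.9² + 2.1²) ≈ 3.6 units.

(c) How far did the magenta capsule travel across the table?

3.6

The magenta capsule moved from about (12.6, 8.1) to (15.4, 5.9), a distance of √(2.8² + 2.2²) ≈ 3.6.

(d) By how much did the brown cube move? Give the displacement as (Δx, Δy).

(2.3, -0.5)

The brown cube started near (1.0, 2.3) and ended near (3.3, 1.8).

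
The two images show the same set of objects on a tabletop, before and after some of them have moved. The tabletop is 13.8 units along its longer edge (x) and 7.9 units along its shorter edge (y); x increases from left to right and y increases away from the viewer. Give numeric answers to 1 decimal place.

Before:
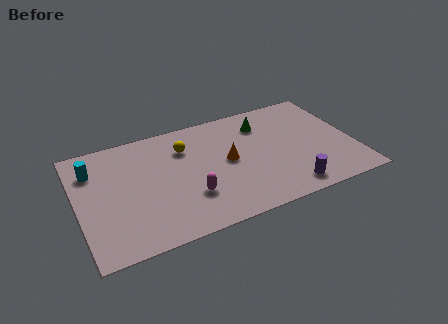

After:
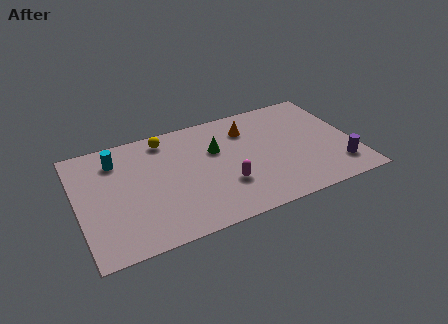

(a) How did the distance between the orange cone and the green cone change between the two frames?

-0.9

They were about 2.8 units apart before and 1.9 after — 0.9 units closer together.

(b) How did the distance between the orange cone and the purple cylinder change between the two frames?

+1.9

The distance was about 4.0 in the first image and 5.9 in the second, so they moved 1.9 units further apart.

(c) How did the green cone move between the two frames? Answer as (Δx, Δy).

(-2.5, -1.0)

The green cone started near (9.5, 6.1) and ended near (7.0, 5.1).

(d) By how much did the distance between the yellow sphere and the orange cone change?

+1.6

They were about 2.6 units apart before and 4.2 after — 1.6 units further apart.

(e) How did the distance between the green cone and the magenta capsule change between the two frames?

-2.9

They were about 5.5 units apart before and 2.6 after — 2.9 units closer together.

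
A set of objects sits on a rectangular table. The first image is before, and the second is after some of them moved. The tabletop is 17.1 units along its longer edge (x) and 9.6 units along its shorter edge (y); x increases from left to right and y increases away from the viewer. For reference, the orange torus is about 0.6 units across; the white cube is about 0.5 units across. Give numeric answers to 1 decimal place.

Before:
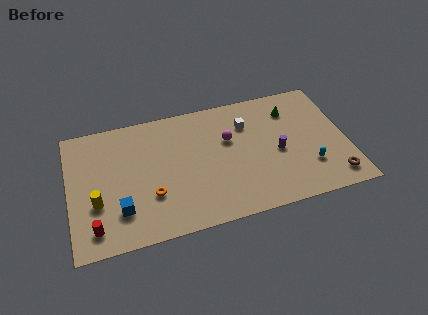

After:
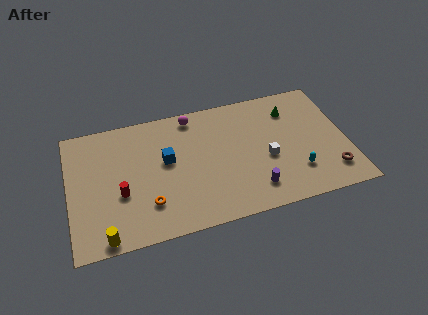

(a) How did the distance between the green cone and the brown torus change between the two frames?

-0.5

Before: roughly 6.3 units apart; after: 5.8. That's 0.5 units closer together.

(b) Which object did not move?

the green cone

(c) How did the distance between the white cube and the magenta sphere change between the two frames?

+4.7

They were about 1.5 units apart before and 6.2 after — 4.7 units further apart.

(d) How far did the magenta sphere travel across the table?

3.2

The magenta sphere was near (9.9, 6.1) before and (7.8, 8.5) after, so it travelled √(2.1² + 2.4²) ≈ 3.2 units.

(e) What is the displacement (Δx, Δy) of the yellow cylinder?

(0.4, -2.6)

The yellow cylinder was at about (1.6, 3.4) and moved to about (2.0, 0.8).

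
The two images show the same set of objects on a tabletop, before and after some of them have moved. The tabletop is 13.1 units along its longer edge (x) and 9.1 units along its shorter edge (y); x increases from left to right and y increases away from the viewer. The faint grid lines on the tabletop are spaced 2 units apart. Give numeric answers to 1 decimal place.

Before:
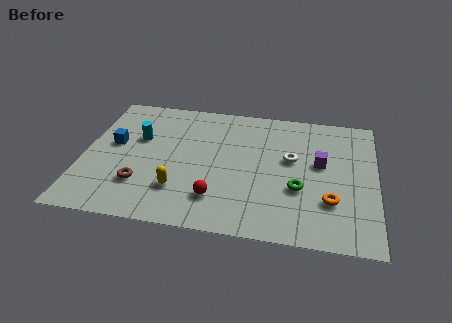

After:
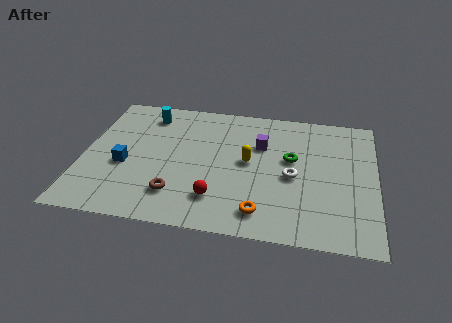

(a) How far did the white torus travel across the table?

1.2

From (9.3, 5.3) to (9.4, 4.1), the white torus covered √(0.1² + 1.2²) ≈ 1.2 units.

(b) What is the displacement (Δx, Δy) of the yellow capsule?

(3.0, 2.4)

The yellow capsule was at about (4.4, 2.4) and moved to about (7.4, 4.8).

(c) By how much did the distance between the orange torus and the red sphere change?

-2.9

The distance was about 5.0 in the first image and 2.1 in the second, so they moved 2.9 units closer together.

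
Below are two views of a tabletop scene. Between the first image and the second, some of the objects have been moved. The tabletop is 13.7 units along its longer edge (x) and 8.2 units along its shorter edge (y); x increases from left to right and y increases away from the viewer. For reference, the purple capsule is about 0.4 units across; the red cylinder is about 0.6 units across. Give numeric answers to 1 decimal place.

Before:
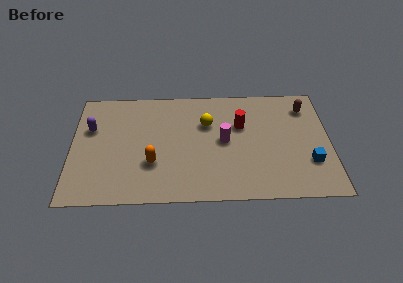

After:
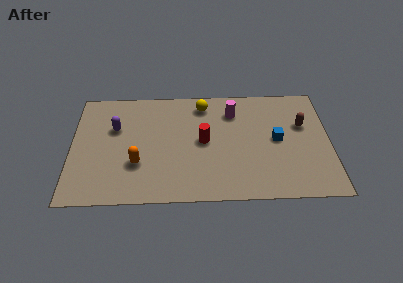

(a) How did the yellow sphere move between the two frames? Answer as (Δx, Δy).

(-0.2, 1.4)

The yellow sphere started near (7.2, 5.5) and ended near (7.0, 6.9).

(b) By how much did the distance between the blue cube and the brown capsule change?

-2.3

They were about 4.0 units apart before and 1.7 after — 2.3 units closer together.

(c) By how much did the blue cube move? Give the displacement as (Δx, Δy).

(-1.7, 1.7)

The blue cube was at about (12.6, 2.5) and moved to about (10.9, 4.2).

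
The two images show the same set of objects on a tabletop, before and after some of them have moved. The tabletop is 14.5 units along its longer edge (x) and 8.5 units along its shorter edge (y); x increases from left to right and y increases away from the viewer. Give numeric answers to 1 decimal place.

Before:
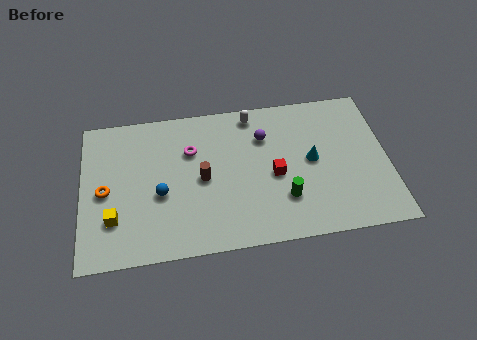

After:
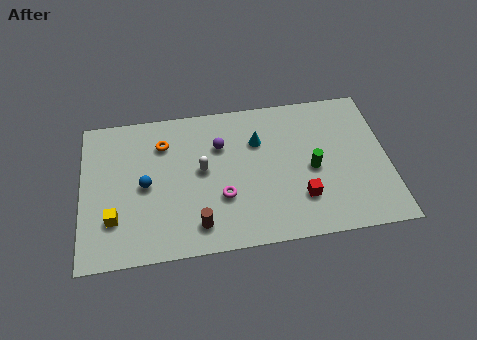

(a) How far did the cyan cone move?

2.9

The cyan cone moved from about (10.9, 4.4) to (8.4, 5.9), a distance of √(2.5² + 1.5²) ≈ 2.9.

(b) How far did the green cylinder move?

2.1

The green cylinder moved from about (9.5, 2.4) to (10.9, 3.9), a distance of √(1.4² + 1.5²) ≈ 2.1.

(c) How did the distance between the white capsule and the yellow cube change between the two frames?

-3.7

The distance was about 8.4 in the first image and 4.7 in the second, so they moved 3.7 units closer together.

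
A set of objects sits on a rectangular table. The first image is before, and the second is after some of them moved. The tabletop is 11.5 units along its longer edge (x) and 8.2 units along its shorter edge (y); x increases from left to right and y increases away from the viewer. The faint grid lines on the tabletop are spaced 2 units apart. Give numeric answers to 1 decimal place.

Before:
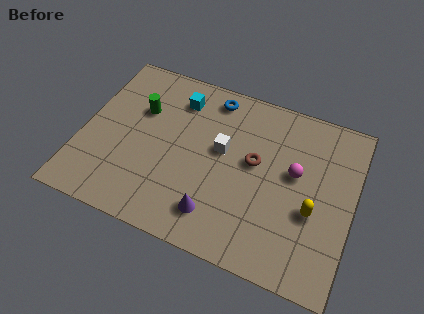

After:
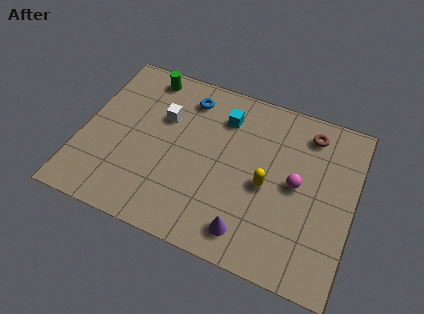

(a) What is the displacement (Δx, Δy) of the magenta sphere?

(0.1, -0.5)

The magenta sphere started near (9.0, 4.7) and ended near (9.1, 4.2).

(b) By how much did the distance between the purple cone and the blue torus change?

+0.7

The distance was about 5.6 in the first image and 6.3 in the second, so they moved 0.7 units further apart.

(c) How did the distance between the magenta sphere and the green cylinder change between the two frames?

+0.7

They were about 6.7 units apart before and 7.4 after — 0.7 units further apart.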